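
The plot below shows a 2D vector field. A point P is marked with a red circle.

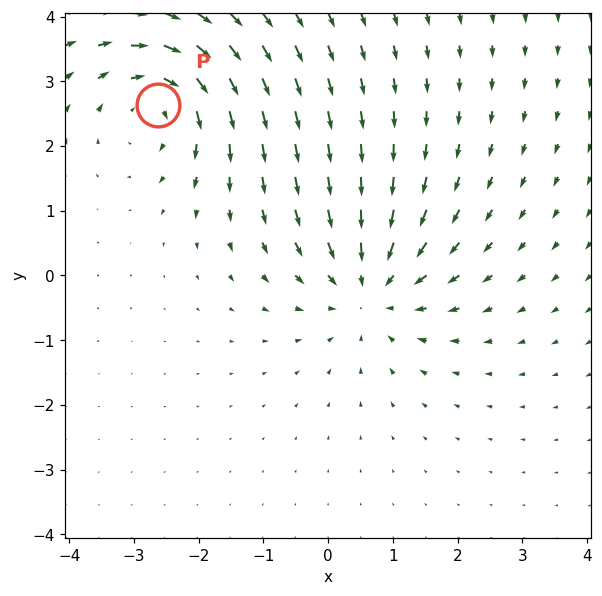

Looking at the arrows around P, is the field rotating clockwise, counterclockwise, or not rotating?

clockwise

Near P at (-2.6, 2.6) the arrows circulate clockwise. The curl (z-component) there is about -5; negative curl means clockwise rotation.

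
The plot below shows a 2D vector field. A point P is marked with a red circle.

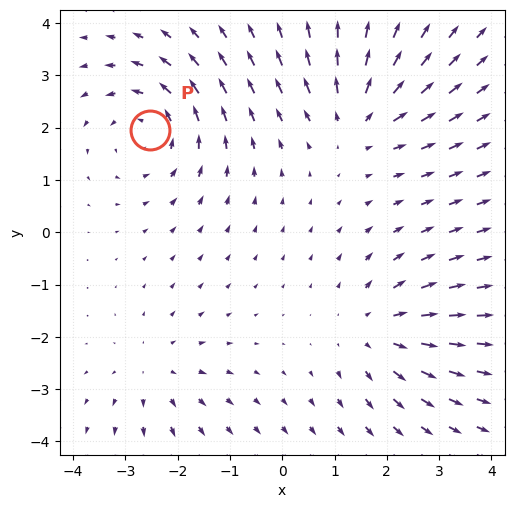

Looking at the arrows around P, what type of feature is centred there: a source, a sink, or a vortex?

vortex

At P (-2.5, 2.0) the arrows circulate counterclockwise. Divergence ≈0, curl about +4 — near-zero divergence with nonzero curl is a vortex.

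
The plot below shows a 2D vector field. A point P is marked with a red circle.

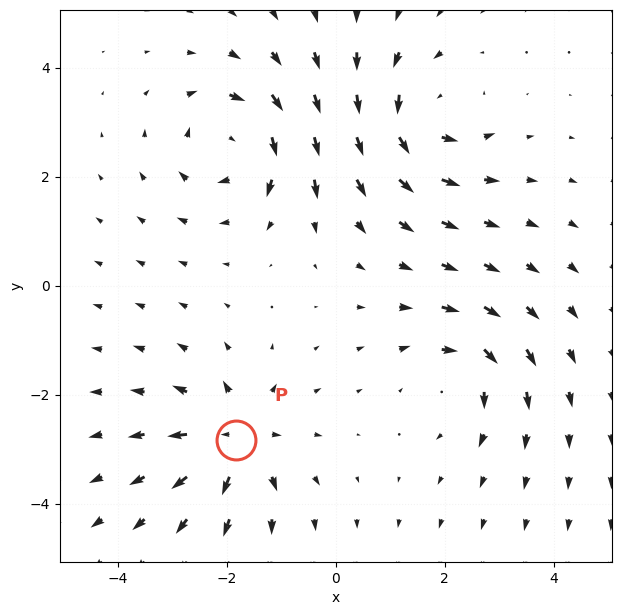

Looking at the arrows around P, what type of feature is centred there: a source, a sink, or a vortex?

At P (-1.8, -2.8) the arrows spread outward. Divergence about +6, curl ≈0 — positive divergence with near-zero curl is a source.

source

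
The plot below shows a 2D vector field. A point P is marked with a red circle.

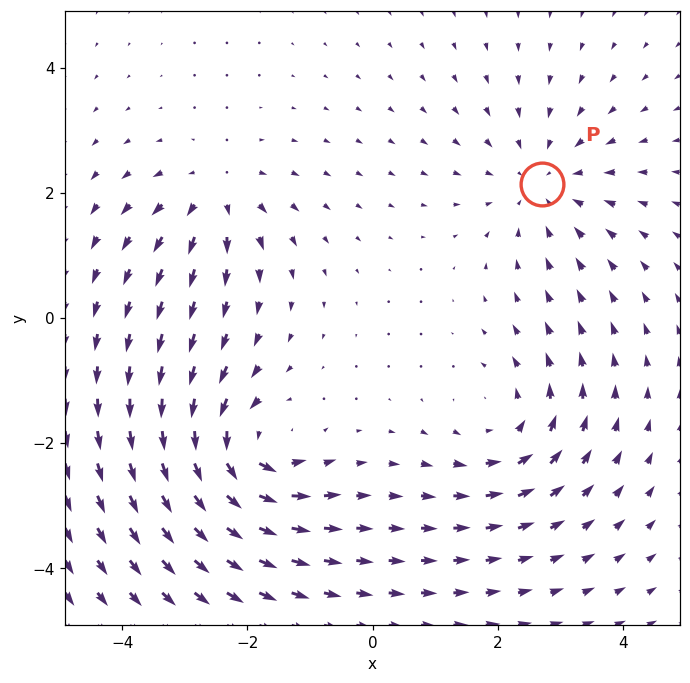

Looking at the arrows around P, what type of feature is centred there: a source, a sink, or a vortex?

sink

At P (2.7, 2.1) the arrows converge inward. Divergence about -3, curl ≈0 — negative divergence with near-zero curl is a sink.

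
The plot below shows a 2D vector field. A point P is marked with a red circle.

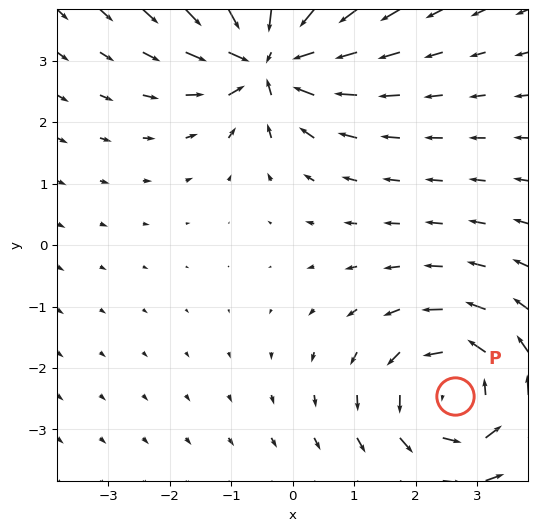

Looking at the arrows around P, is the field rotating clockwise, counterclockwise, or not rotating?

Near P at (2.6, -2.5) the arrows circulate counterclockwise. The curl (z-component) there is about +3; positive curl means counterclockwise rotation.

counterclockwise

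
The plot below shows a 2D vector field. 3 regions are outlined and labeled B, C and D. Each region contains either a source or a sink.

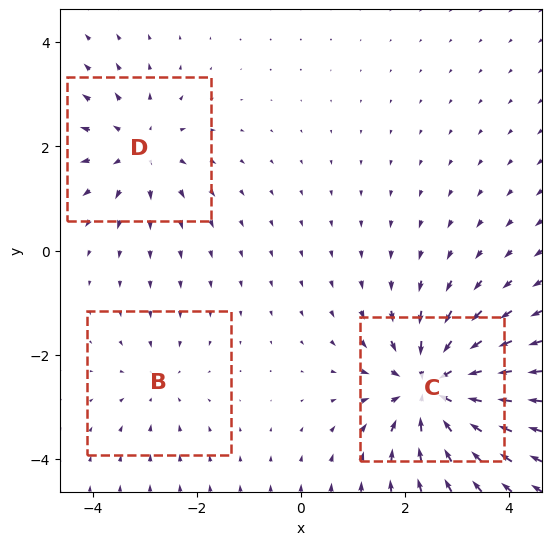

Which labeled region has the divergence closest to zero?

Divergence at each region's feature centre — B: about -2, C: about -6, D: about +3. Region B is closest to zero.

B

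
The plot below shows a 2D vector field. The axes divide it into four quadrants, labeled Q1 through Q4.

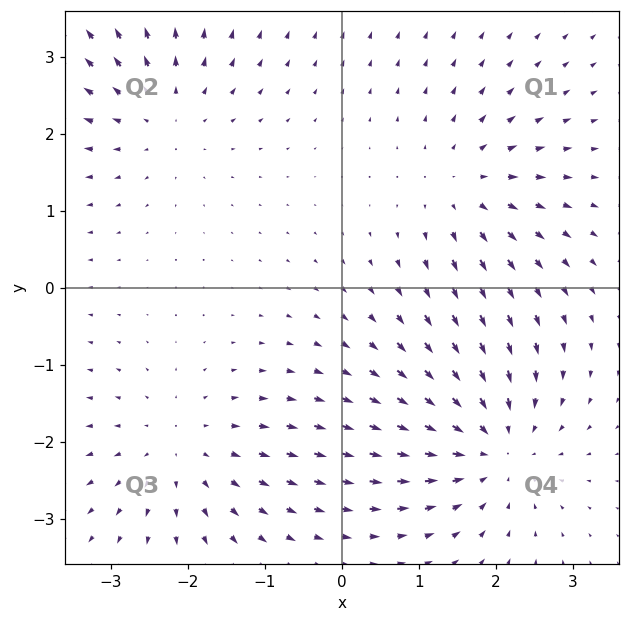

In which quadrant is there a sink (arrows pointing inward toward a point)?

Q4

The sink sits at approximately (2.0, -2.1), which lies in quadrant Q4. The divergence there is about -5, negative as expected for a sink.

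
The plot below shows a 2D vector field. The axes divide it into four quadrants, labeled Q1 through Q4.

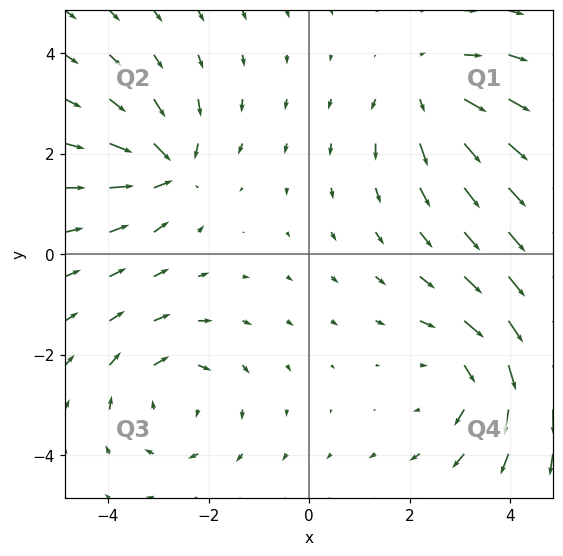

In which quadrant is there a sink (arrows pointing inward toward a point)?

The sink sits at approximately (-2.8, 1.7), which lies in quadrant Q2. The divergence there is about -4, negative as expected for a sink.

Q2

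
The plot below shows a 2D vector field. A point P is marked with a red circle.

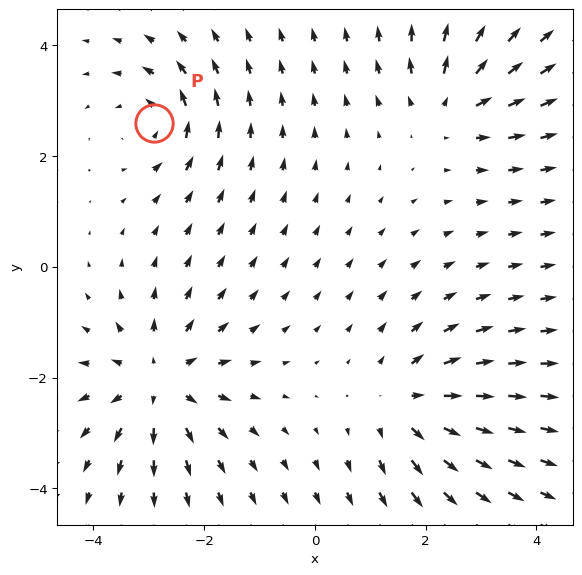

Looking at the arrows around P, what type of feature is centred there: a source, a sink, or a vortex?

At P (-2.9, 2.6) the arrows circulate counterclockwise. Divergence ≈0, curl about +4 — near-zero divergence with nonzero curl is a vortex.

vortex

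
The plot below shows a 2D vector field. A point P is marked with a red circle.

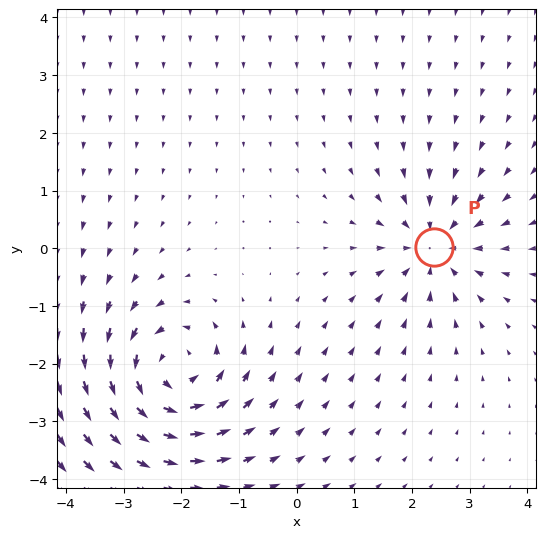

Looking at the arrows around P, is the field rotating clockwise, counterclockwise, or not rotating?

Near P at (2.4, 0.0) the arrows show no circulation. The curl there is ≈0.

not rotating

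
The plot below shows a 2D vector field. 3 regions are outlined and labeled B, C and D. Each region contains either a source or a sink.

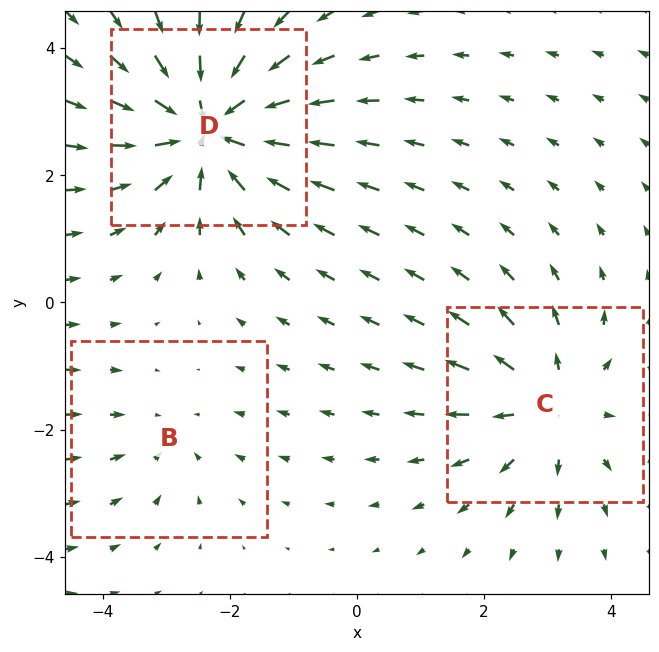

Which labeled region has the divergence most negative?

Divergence at each region's feature centre — B: about -2, C: about +3, D: about -5. Region D is most negative.

D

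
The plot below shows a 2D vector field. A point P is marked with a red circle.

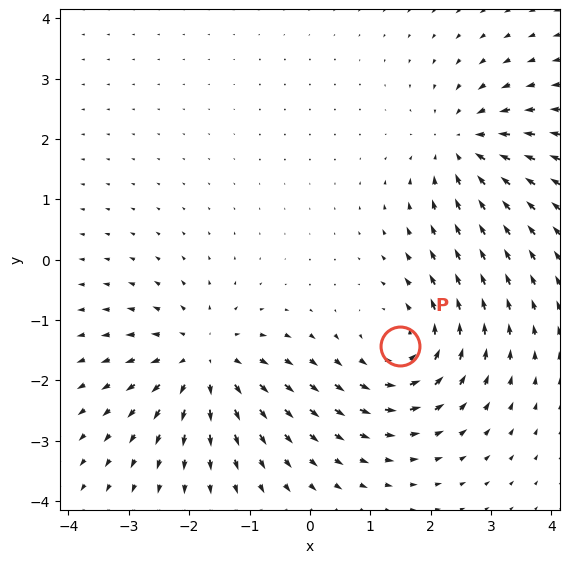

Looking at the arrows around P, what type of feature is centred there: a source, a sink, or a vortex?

At P (1.5, -1.4) the arrows circulate counterclockwise. Divergence ≈0, curl about +4 — near-zero divergence with nonzero curl is a vortex.

vortex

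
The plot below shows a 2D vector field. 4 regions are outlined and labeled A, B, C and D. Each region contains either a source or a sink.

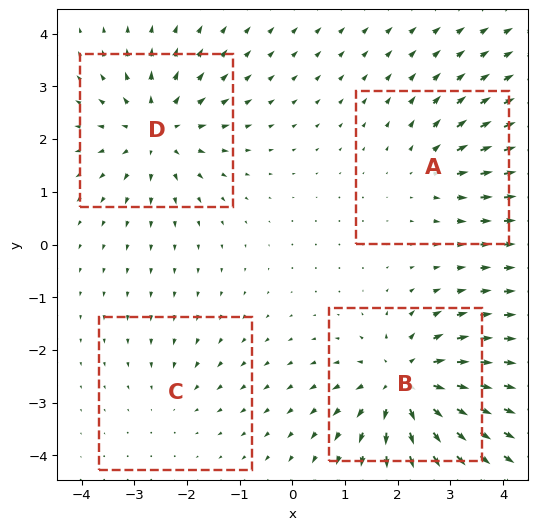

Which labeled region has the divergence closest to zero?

Divergence at each region's feature centre — A: about +3, B: about +7, C: about -2, D: about +6. Region C is closest to zero.

C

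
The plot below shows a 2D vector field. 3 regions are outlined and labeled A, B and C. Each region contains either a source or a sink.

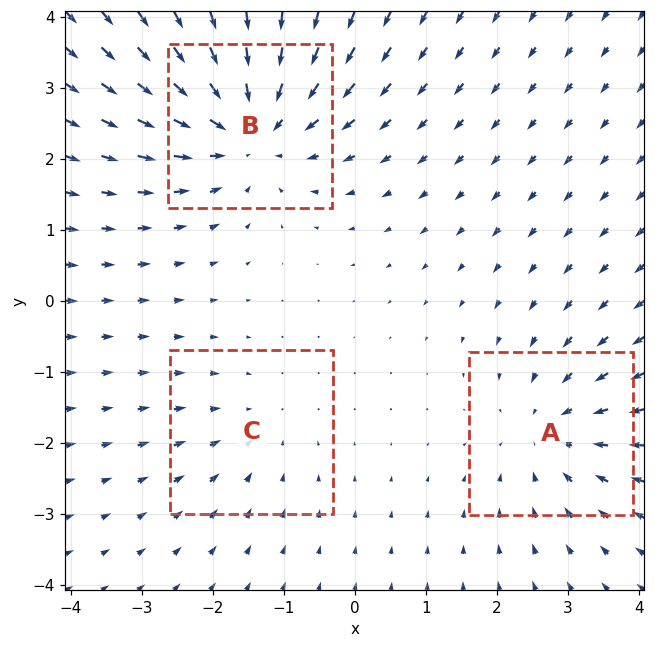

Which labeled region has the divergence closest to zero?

C

Divergence at each region's feature centre — A: about -3, B: about -4, C: about -2. Region C is closest to zero.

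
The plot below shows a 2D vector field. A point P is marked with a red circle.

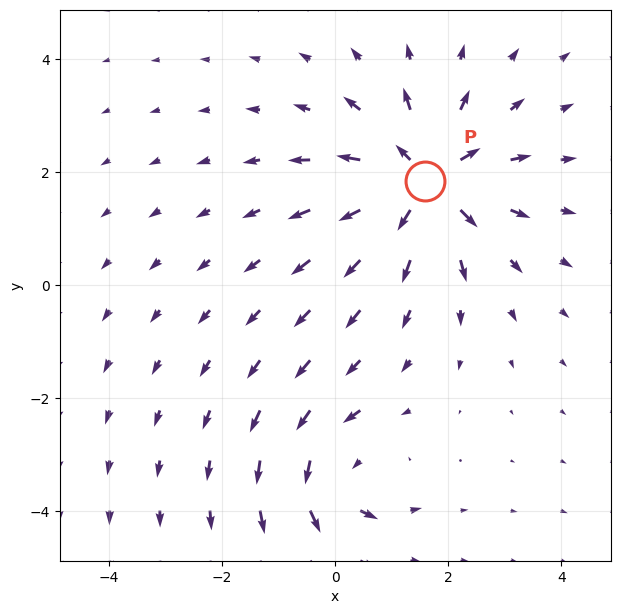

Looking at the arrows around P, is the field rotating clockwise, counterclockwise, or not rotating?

Near P at (1.6, 1.8) the arrows show no circulation. The curl there is ≈0.

not rotating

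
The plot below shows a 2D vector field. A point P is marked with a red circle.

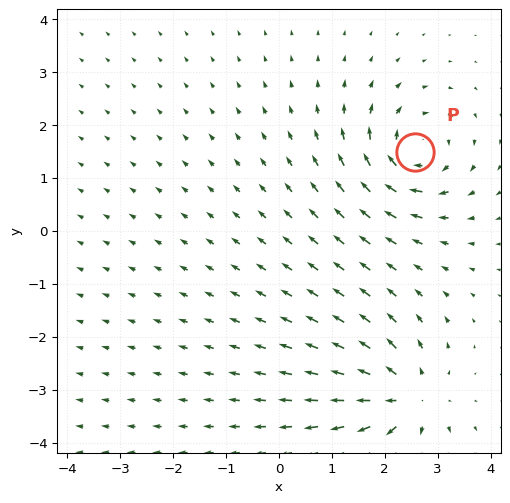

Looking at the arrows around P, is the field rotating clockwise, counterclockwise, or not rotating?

Near P at (2.6, 1.5) the arrows circulate clockwise. The curl (z-component) there is about -6; negative curl means clockwise rotation.

clockwise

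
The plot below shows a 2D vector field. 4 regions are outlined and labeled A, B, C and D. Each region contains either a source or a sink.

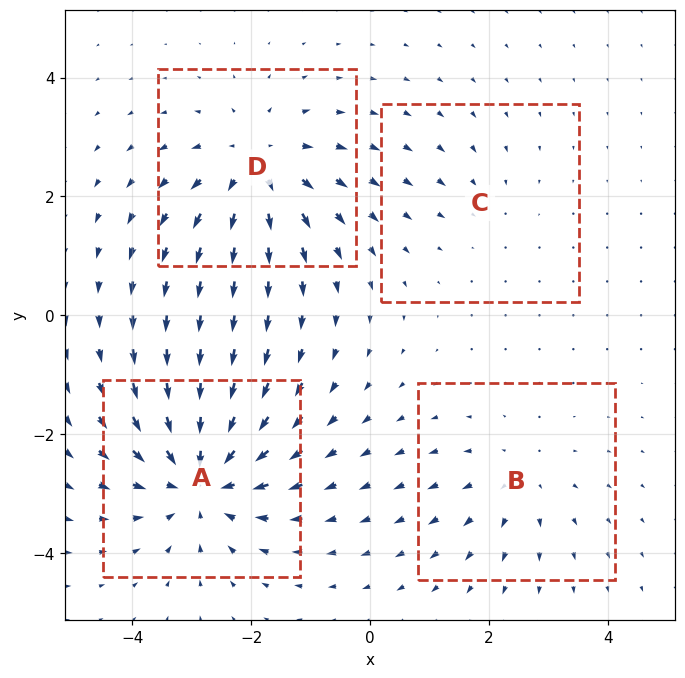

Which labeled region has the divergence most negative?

A

Divergence at each region's feature centre — A: about -6, B: about +3, C: about -2, D: about +5. Region A is most negative.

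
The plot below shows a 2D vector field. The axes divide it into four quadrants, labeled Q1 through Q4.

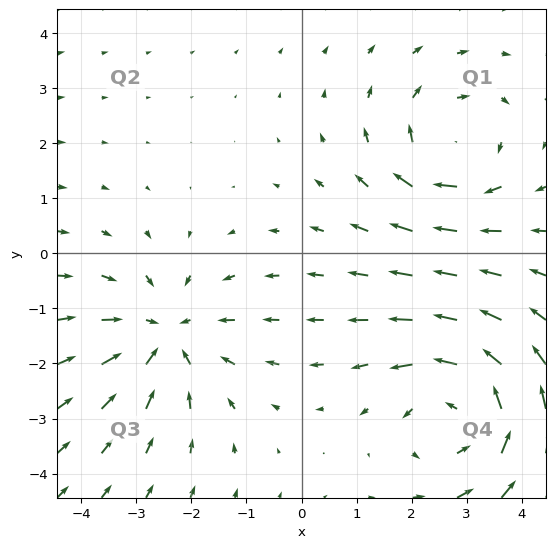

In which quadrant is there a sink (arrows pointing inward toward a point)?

The sink sits at approximately (-2.5, -1.5), which lies in quadrant Q3. The divergence there is about -3, negative as expected for a sink.

Q3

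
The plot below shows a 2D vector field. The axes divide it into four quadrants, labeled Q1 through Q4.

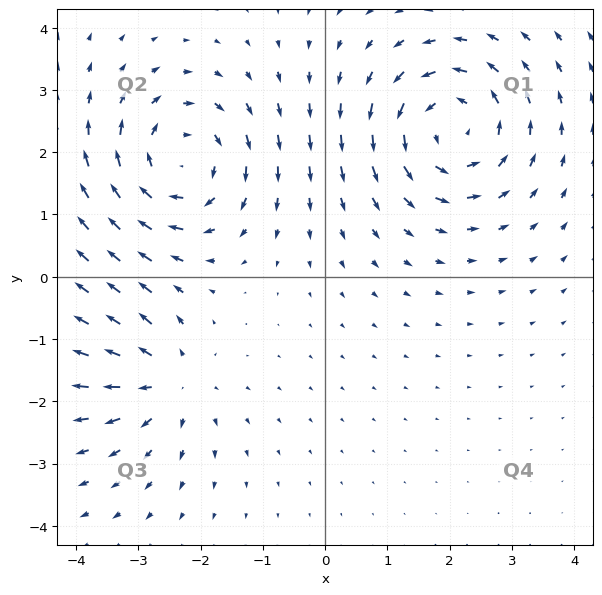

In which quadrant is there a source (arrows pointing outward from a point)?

The source sits at approximately (-2.5, -1.7), which lies in quadrant Q3. The divergence there is about +3, positive as expected for a source.

Q3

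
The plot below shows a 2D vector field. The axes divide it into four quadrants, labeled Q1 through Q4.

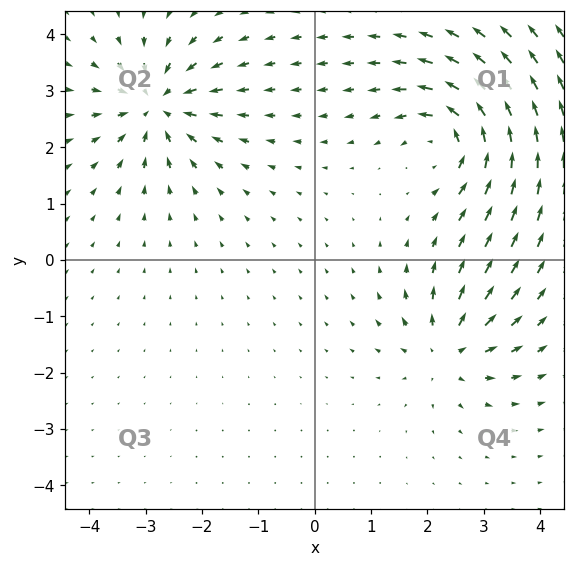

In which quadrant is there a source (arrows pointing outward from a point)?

Q4

The source sits at approximately (2.4, -1.6), which lies in quadrant Q4. The divergence there is about +5, positive as expected for a source.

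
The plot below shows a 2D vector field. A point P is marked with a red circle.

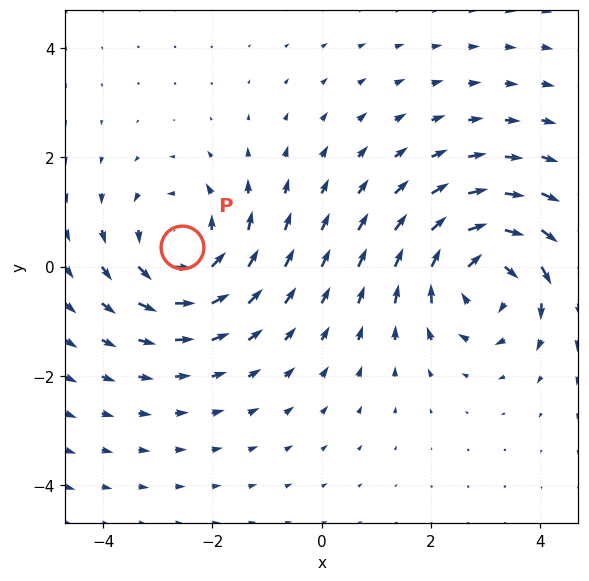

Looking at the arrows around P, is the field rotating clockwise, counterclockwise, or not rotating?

Near P at (-2.6, 0.4) the arrows circulate counterclockwise. The curl (z-component) there is about +3; positive curl means counterclockwise rotation.

counterclockwise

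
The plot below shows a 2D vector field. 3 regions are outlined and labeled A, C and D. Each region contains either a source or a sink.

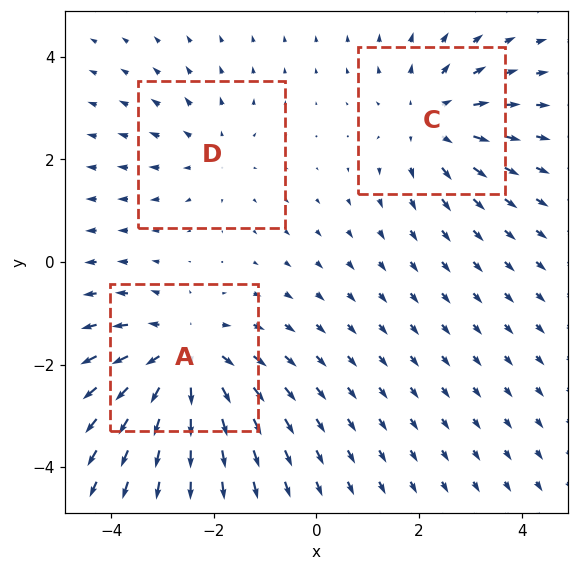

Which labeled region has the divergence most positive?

Divergence at each region's feature centre — A: about +4, C: about +3, D: about +2. Region A is most positive.

A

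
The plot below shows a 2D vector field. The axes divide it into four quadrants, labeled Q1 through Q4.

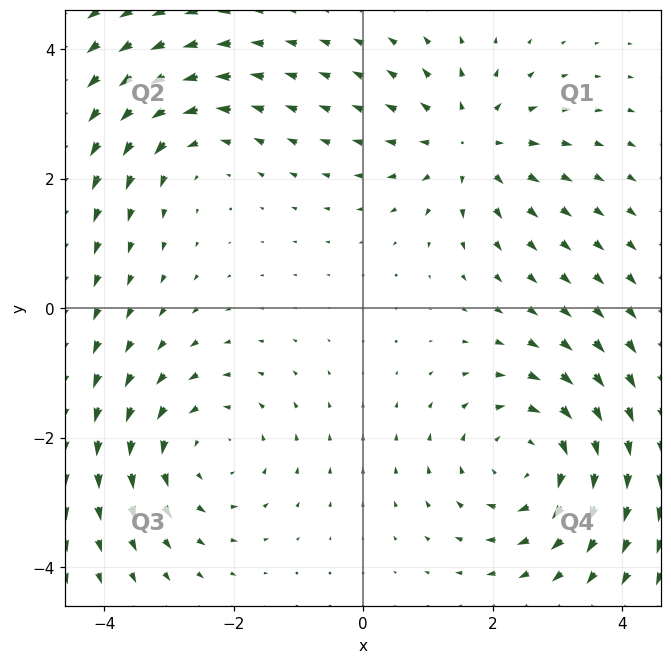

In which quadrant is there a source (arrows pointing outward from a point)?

The source sits at approximately (1.6, 2.5), which lies in quadrant Q1. The divergence there is about +3, positive as expected for a source.

Q1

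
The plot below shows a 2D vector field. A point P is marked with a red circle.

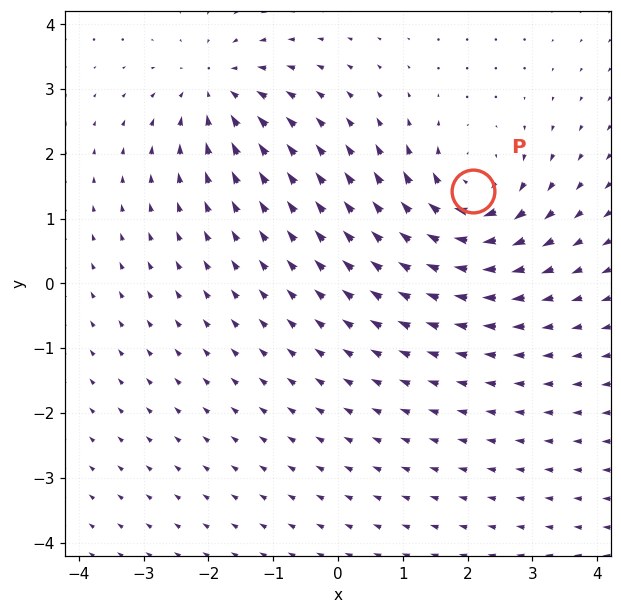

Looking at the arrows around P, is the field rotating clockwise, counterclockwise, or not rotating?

Near P at (2.1, 1.4) the arrows circulate clockwise. The curl (z-component) there is about -6; negative curl means clockwise rotation.

clockwise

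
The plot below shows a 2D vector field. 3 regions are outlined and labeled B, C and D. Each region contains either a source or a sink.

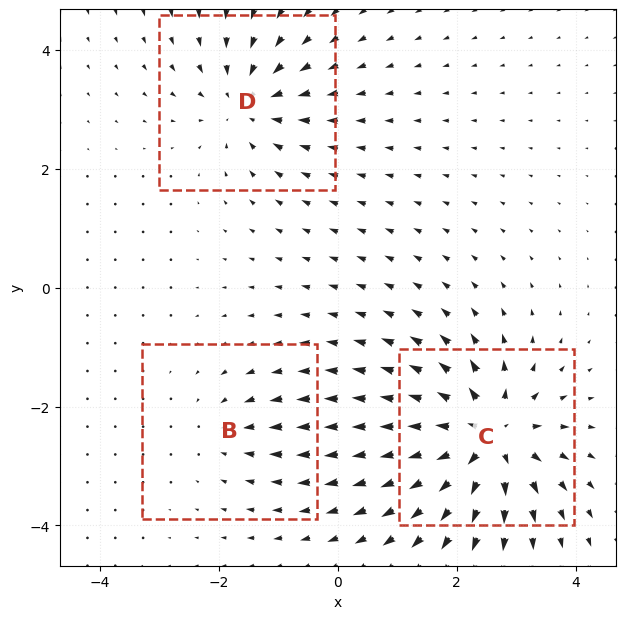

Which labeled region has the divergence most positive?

C

Divergence at each region's feature centre — B: about -2, C: about +6, D: about -4. Region C is most positive.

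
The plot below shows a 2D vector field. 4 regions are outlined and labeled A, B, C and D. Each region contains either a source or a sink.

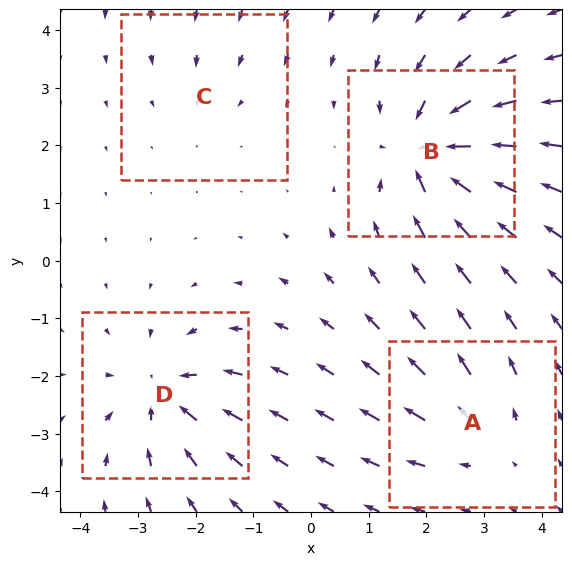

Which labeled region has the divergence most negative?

B

Divergence at each region's feature centre — A: about +4, B: about -8, C: about -2, D: about -6. Region B is most negative.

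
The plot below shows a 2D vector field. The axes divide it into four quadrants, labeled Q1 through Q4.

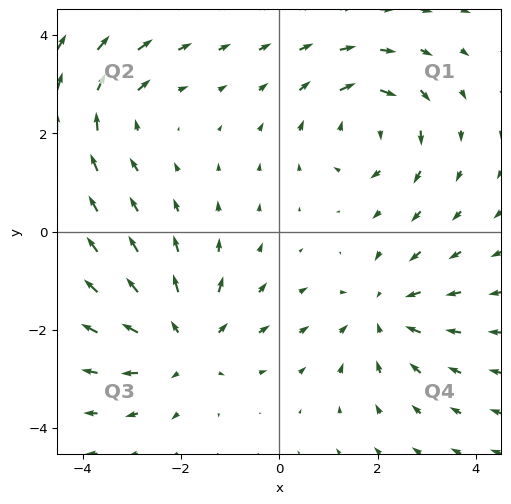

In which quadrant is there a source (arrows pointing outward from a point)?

Q3

The source sits at approximately (-1.9, -2.3), which lies in quadrant Q3. The divergence there is about +4, positive as expected for a source.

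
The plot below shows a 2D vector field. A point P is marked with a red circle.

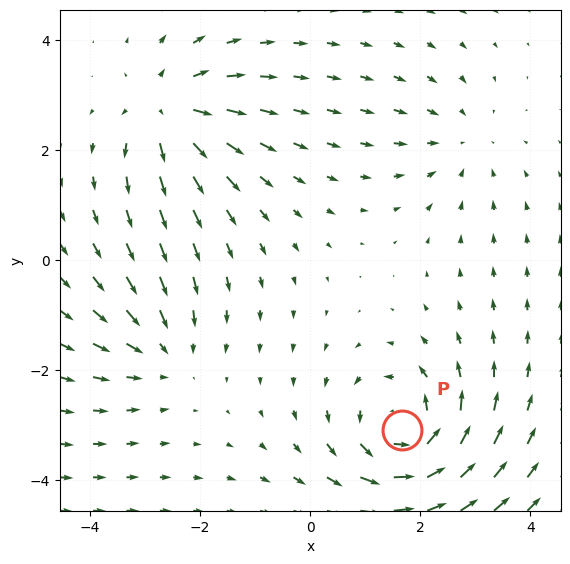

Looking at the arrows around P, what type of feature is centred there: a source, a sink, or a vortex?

vortex

At P (1.7, -3.1) the arrows circulate counterclockwise. Divergence ≈0, curl about +5 — near-zero divergence with nonzero curl is a vortex.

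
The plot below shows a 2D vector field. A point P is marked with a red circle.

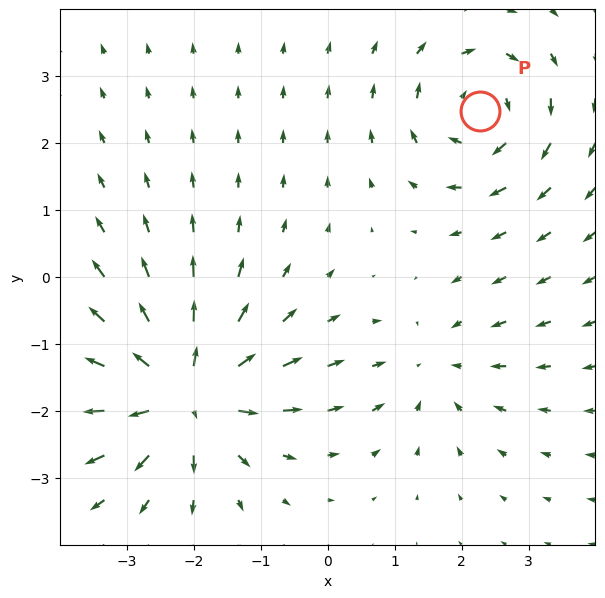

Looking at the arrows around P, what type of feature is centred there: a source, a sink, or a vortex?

At P (2.3, 2.5) the arrows circulate clockwise. Divergence ≈0, curl about -4 — near-zero divergence with nonzero curl is a vortex.

vortex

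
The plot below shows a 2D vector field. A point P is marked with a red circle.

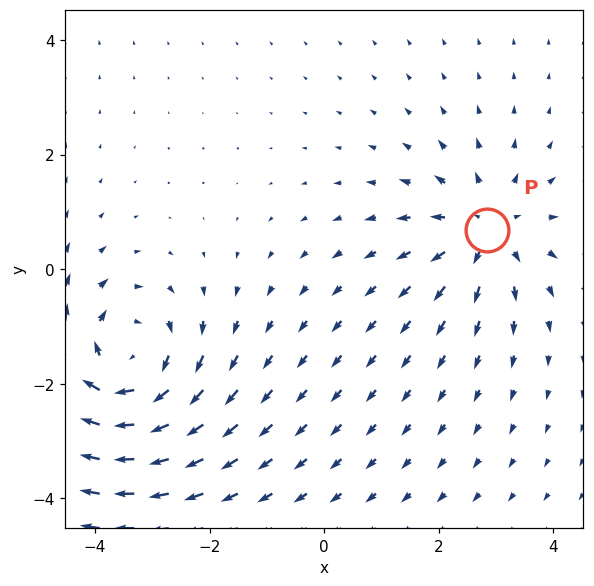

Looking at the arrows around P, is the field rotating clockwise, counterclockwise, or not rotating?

Near P at (2.8, 0.7) the arrows show no circulation. The curl there is ≈0.

not rotating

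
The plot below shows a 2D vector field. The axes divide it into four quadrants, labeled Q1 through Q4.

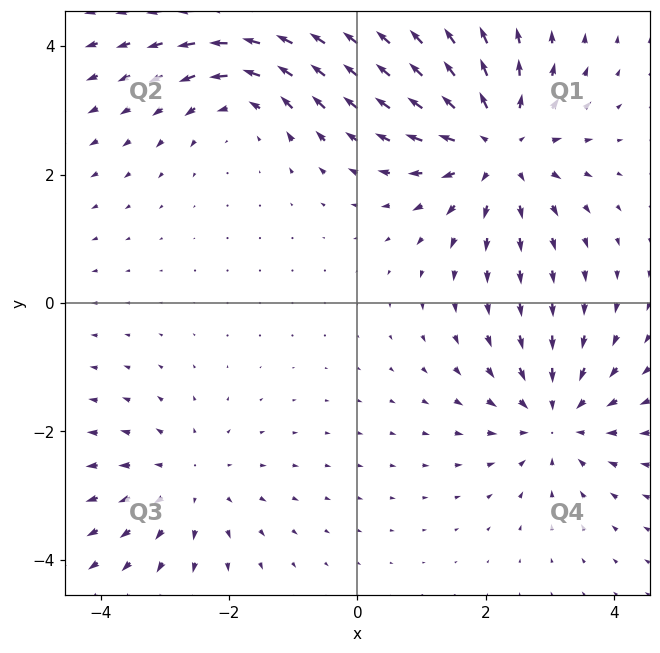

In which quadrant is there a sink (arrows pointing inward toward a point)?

The sink sits at approximately (3.1, -1.8), which lies in quadrant Q4. The divergence there is about -4, negative as expected for a sink.

Q4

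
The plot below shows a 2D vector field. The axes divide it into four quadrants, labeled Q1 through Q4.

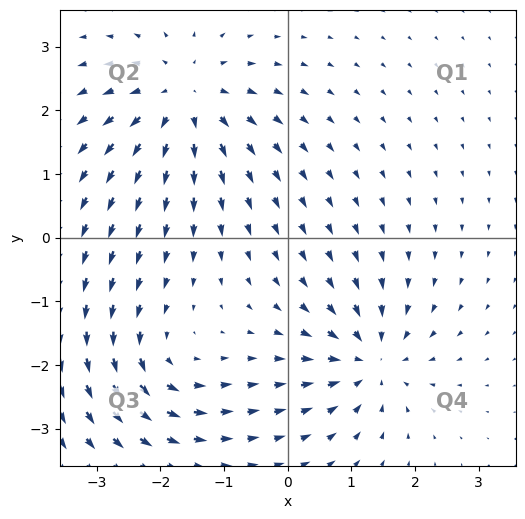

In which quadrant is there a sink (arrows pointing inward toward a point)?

The sink sits at approximately (1.3, -1.9), which lies in quadrant Q4. The divergence there is about -5, negative as expected for a sink.

Q4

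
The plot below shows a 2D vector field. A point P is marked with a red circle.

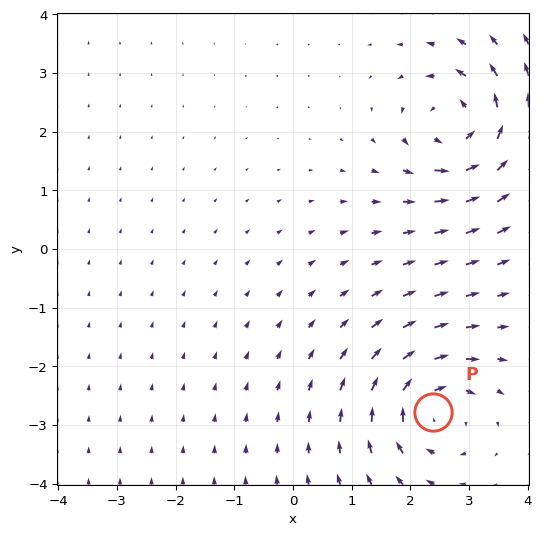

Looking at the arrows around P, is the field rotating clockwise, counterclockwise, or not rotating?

Near P at (2.4, -2.8) the arrows circulate clockwise. The curl (z-component) there is about -5; negative curl means clockwise rotation.

clockwise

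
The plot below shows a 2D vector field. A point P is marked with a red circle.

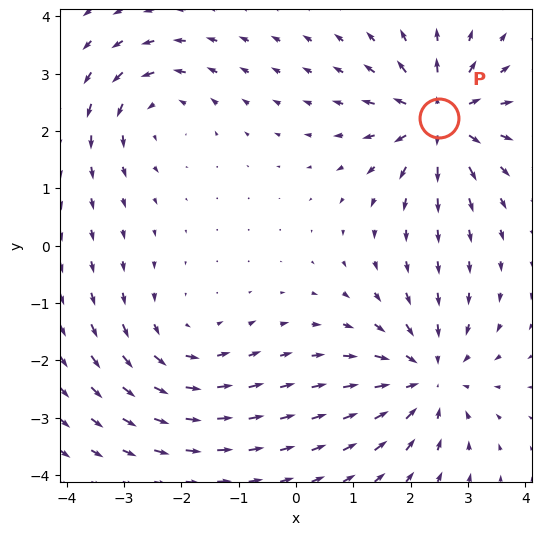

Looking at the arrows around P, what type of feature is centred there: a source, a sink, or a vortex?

source

At P (2.5, 2.2) the arrows spread outward. Divergence about +7, curl ≈0 — positive divergence with near-zero curl is a source.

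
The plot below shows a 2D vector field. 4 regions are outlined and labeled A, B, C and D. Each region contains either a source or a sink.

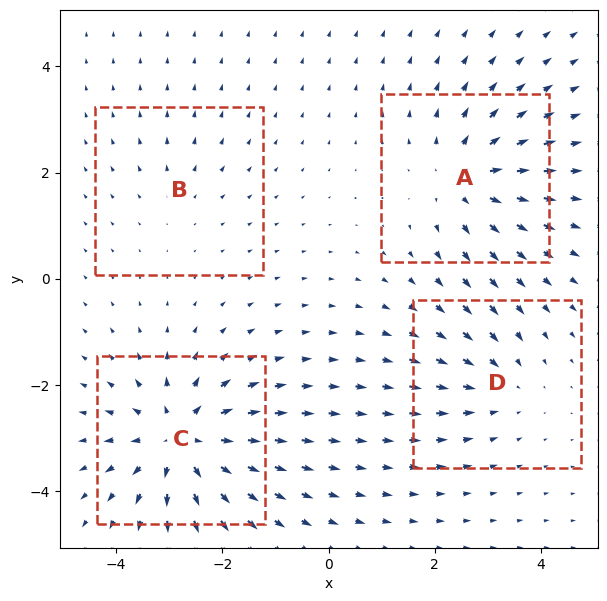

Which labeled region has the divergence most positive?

C

Divergence at each region's feature centre — A: about +5, B: about +2, C: about +7, D: about -4. Region C is most positive.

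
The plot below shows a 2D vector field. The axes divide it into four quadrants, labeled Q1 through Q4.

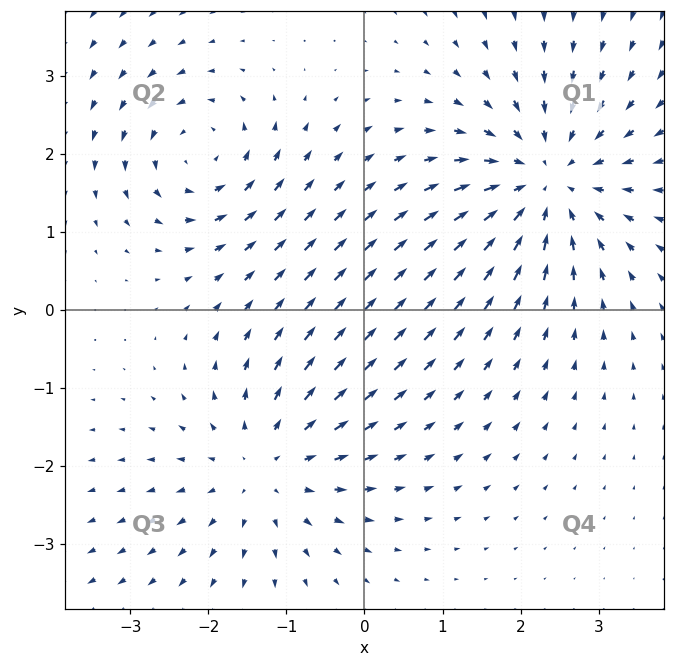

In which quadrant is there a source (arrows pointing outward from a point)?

Q3

The source sits at approximately (-1.3, -2.0), which lies in quadrant Q3. The divergence there is about +3, positive as expected for a source.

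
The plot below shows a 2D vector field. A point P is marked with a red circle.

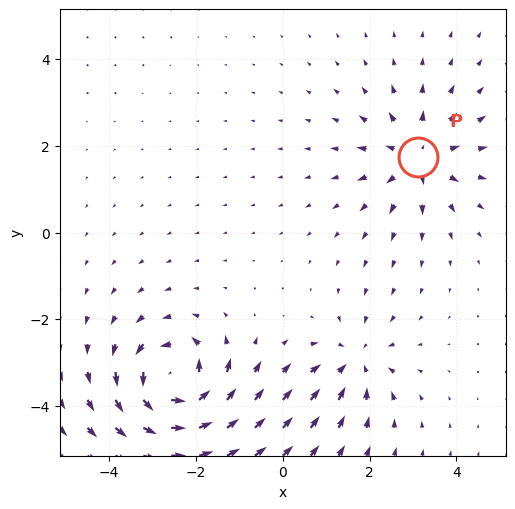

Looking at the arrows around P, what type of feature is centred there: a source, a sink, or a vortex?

source

At P (3.1, 1.7) the arrows spread outward. Divergence about +4, curl ≈0 — positive divergence with near-zero curl is a source.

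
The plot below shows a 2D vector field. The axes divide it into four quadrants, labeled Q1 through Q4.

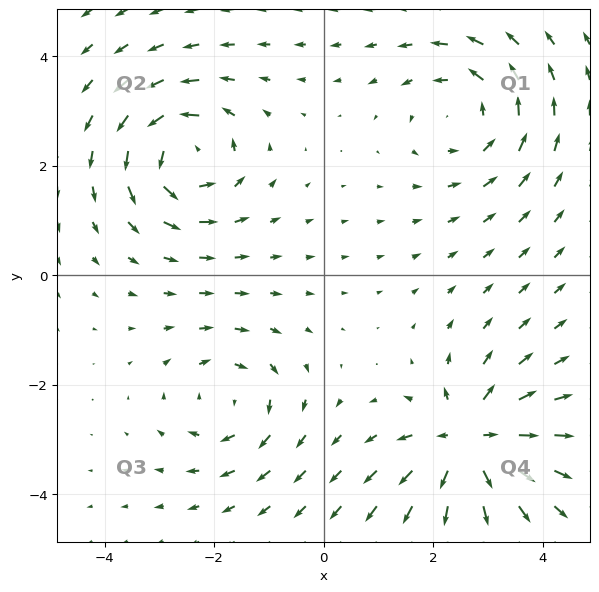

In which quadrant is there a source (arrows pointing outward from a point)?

The source sits at approximately (2.7, -3.0), which lies in quadrant Q4. The divergence there is about +6, positive as expected for a source.

Q4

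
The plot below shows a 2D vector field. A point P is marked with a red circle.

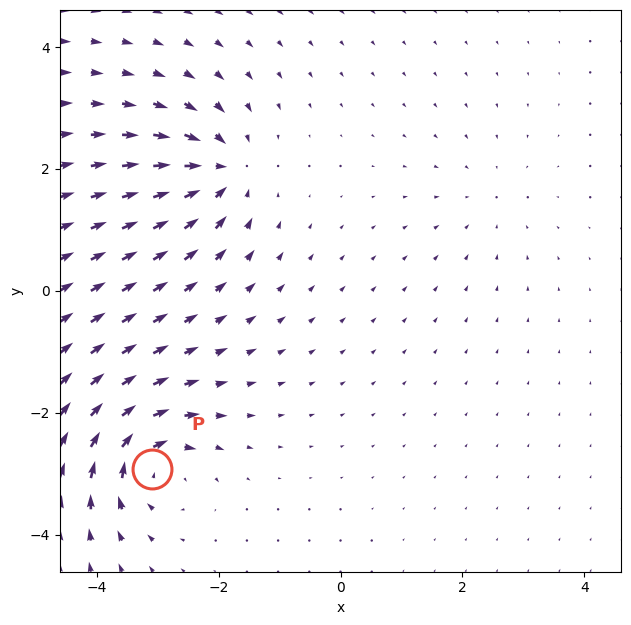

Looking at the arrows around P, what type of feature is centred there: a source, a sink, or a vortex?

vortex

At P (-3.1, -2.9) the arrows circulate clockwise. Divergence ≈0, curl about -7 — near-zero divergence with nonzero curl is a vortex.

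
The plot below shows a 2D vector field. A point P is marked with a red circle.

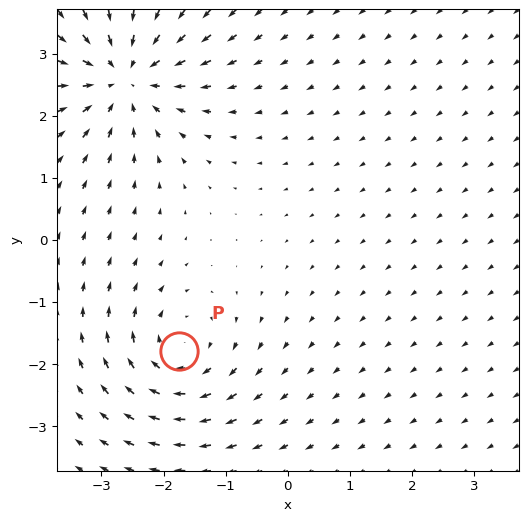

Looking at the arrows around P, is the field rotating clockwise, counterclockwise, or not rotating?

clockwise

Near P at (-1.7, -1.8) the arrows circulate clockwise. The curl (z-component) there is about -4; negative curl means clockwise rotation.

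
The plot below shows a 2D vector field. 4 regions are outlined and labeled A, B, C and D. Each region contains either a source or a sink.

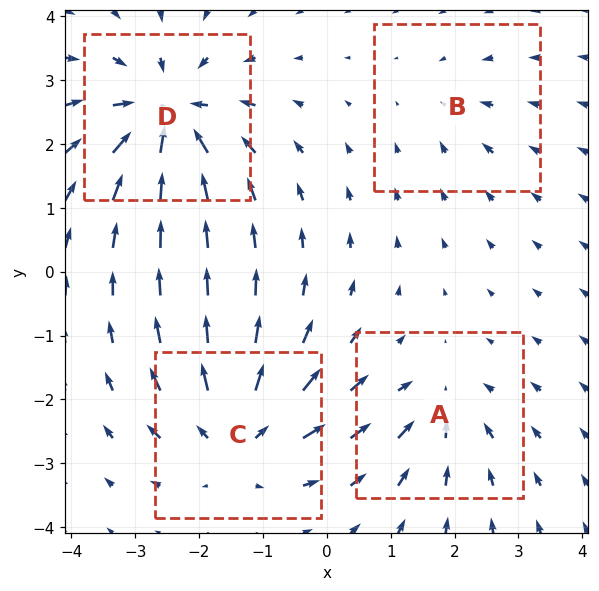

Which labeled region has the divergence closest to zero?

B

Divergence at each region's feature centre — A: about -4, B: about -2, C: about +6, D: about -7. Region B is closest to zero.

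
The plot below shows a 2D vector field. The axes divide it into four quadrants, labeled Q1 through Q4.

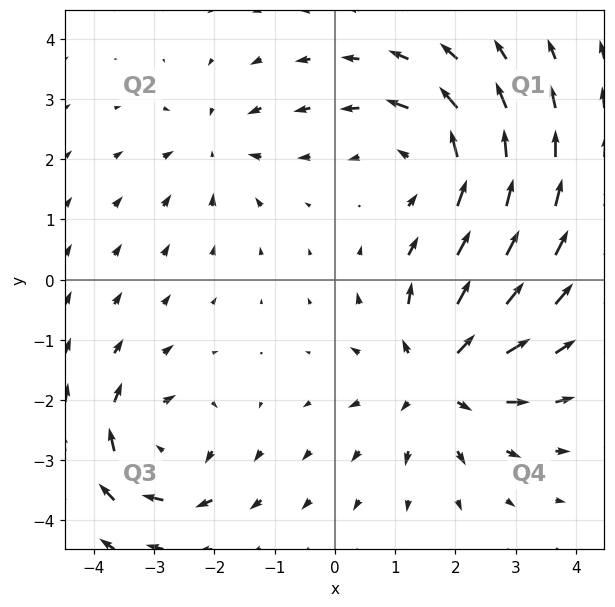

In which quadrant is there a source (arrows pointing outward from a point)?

The source sits at approximately (1.7, -1.6), which lies in quadrant Q4. The divergence there is about +5, positive as expected for a source.

Q4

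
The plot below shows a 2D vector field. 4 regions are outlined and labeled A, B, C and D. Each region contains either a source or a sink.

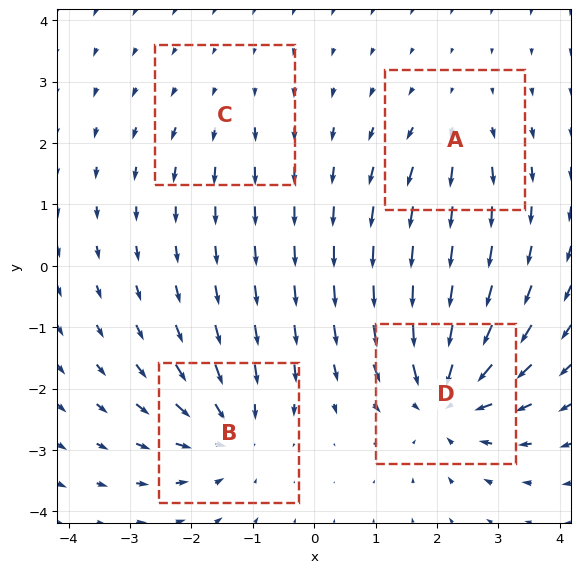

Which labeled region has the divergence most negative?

Divergence at each region's feature centre — A: about +3, B: about -5, C: about +2, D: about -7. Region D is most negative.

D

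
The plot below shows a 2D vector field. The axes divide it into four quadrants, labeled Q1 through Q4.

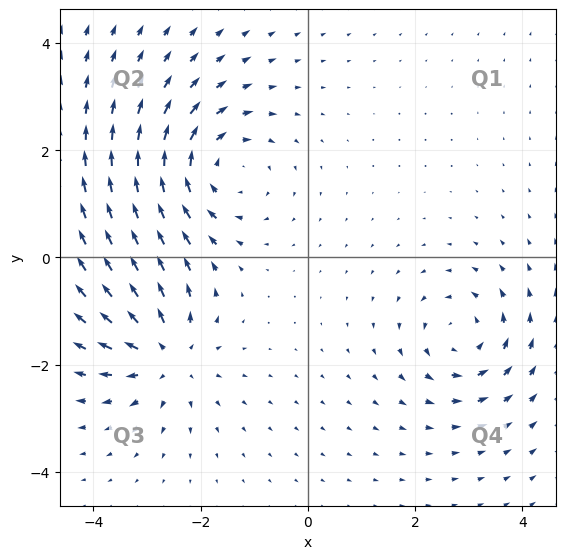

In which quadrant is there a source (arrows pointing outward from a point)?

Q3

The source sits at approximately (-2.6, -1.8), which lies in quadrant Q3. The divergence there is about +4, positive as expected for a source.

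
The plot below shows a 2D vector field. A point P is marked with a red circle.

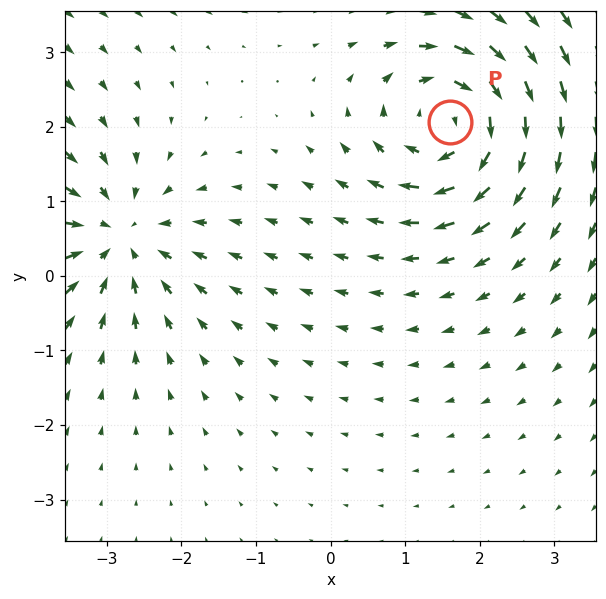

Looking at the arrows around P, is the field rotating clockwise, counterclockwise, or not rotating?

Near P at (1.6, 2.1) the arrows circulate clockwise. The curl (z-component) there is about -5; negative curl means clockwise rotation.

clockwise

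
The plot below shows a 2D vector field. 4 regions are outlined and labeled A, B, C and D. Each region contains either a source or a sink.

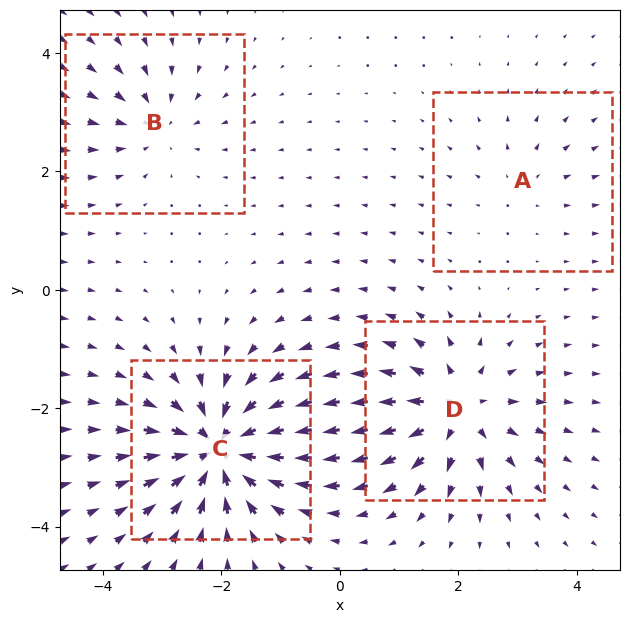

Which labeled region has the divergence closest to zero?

Divergence at each region's feature centre — A: about +2, B: about -4, C: about -8, D: about +6. Region A is closest to zero.

A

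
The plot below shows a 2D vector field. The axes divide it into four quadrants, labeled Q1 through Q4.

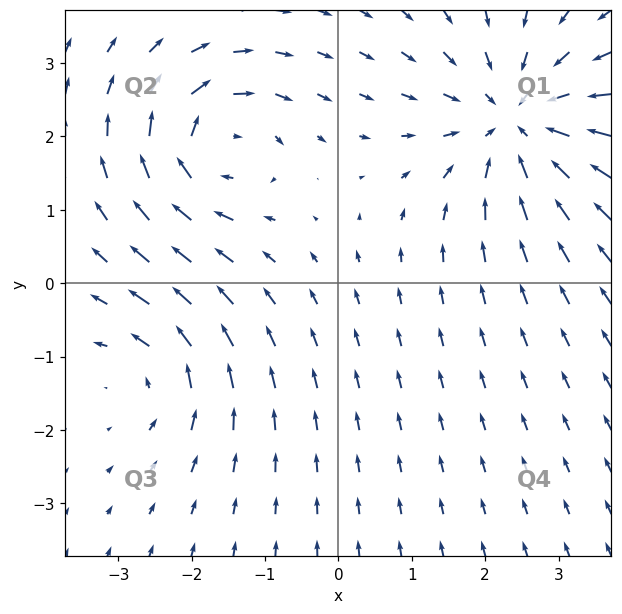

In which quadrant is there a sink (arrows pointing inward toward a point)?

Q1

The sink sits at approximately (2.4, 2.2), which lies in quadrant Q1. The divergence there is about -4, negative as expected for a sink.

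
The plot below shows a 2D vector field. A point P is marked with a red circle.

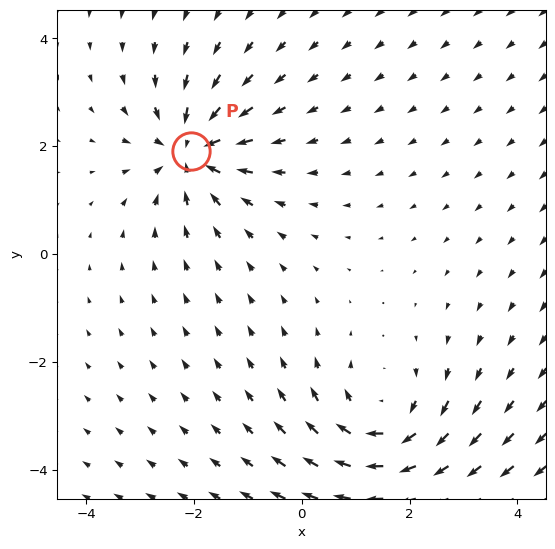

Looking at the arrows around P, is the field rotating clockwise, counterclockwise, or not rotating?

not rotating

Near P at (-2.1, 1.9) the arrows show no circulation. The curl there is ≈0.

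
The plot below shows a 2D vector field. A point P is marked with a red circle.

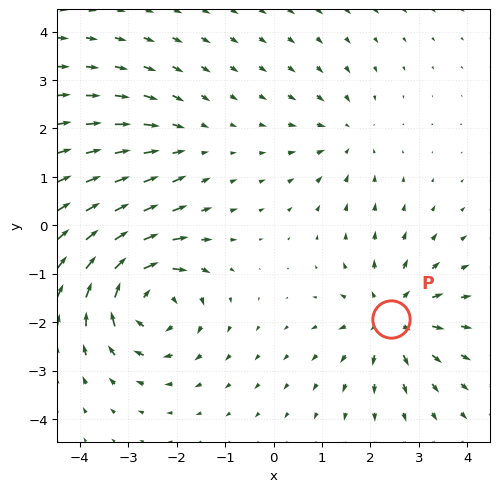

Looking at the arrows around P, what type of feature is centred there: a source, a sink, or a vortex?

At P (2.4, -1.9) the arrows spread outward. Divergence about +4, curl ≈0 — positive divergence with near-zero curl is a source.

source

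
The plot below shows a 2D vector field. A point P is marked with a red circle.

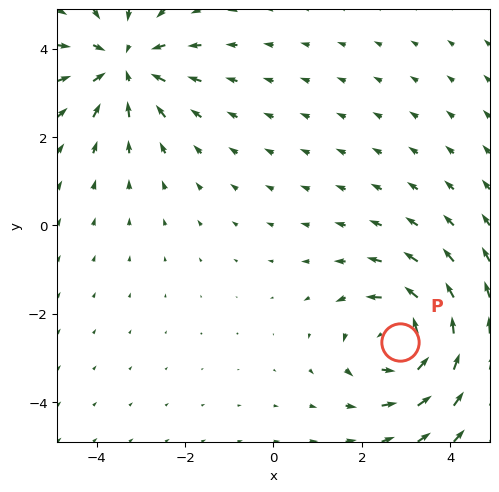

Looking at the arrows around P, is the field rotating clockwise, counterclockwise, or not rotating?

Near P at (2.9, -2.6) the arrows circulate counterclockwise. The curl (z-component) there is about +4; positive curl means counterclockwise rotation.

counterclockwise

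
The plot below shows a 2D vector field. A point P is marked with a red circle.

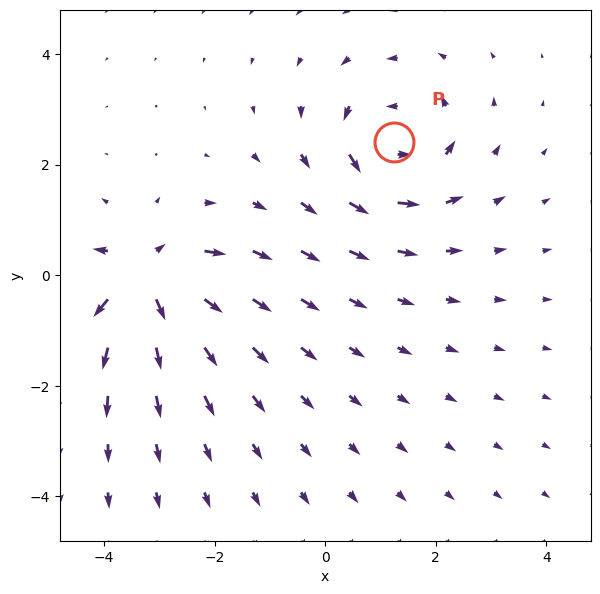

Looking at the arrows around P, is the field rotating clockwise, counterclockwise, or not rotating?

counterclockwise

Near P at (1.2, 2.4) the arrows circulate counterclockwise. The curl (z-component) there is about +4; positive curl means counterclockwise rotation.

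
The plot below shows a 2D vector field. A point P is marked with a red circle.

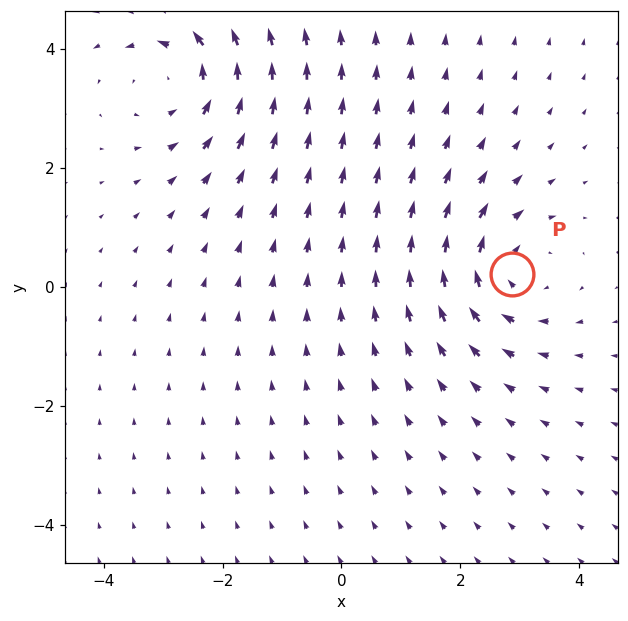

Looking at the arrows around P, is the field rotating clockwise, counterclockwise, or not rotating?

clockwise

Near P at (2.9, 0.2) the arrows circulate clockwise. The curl (z-component) there is about -4; negative curl means clockwise rotation.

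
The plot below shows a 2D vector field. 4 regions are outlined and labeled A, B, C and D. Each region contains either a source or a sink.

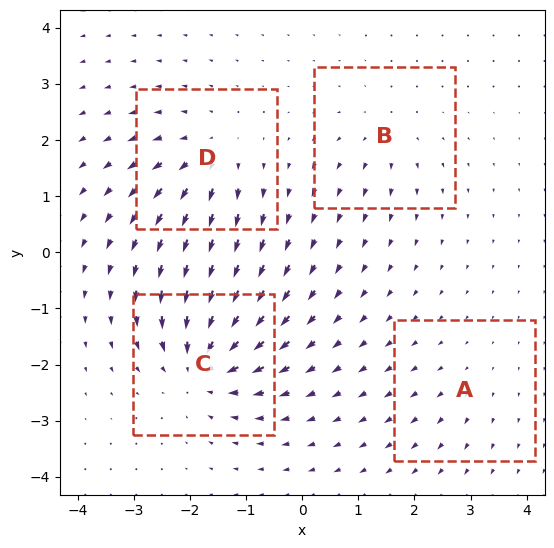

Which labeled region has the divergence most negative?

C

Divergence at each region's feature centre — A: about +2, B: about +3, C: about -8, D: about +6. Region C is most negative.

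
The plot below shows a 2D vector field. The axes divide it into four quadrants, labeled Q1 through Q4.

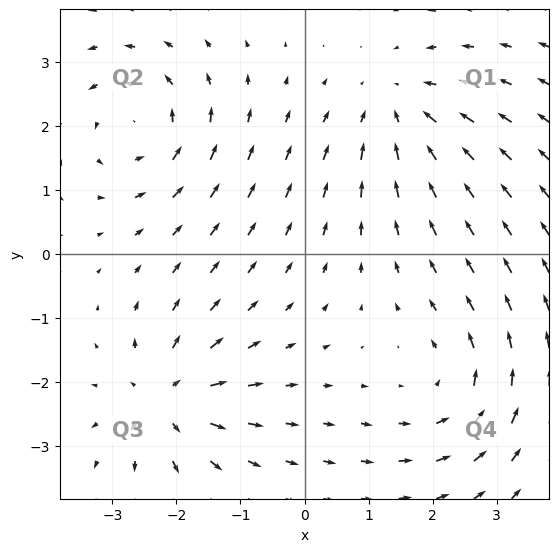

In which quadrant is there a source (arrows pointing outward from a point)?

The source sits at approximately (-2.2, -2.3), which lies in quadrant Q3. The divergence there is about +6, positive as expected for a source.

Q3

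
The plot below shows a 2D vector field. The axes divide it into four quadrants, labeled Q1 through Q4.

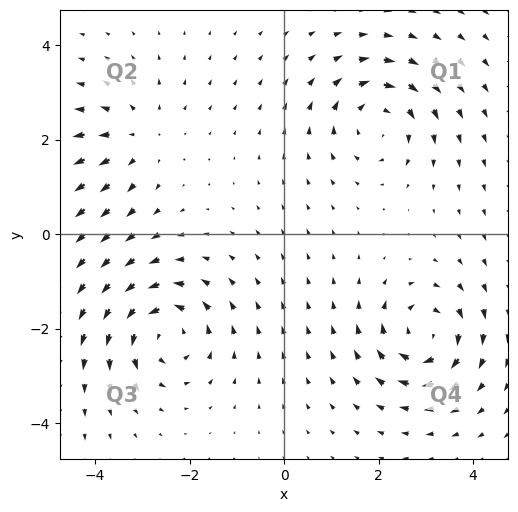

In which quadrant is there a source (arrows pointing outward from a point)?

Q2

The source sits at approximately (-3.1, 2.1), which lies in quadrant Q2. The divergence there is about +4, positive as expected for a source.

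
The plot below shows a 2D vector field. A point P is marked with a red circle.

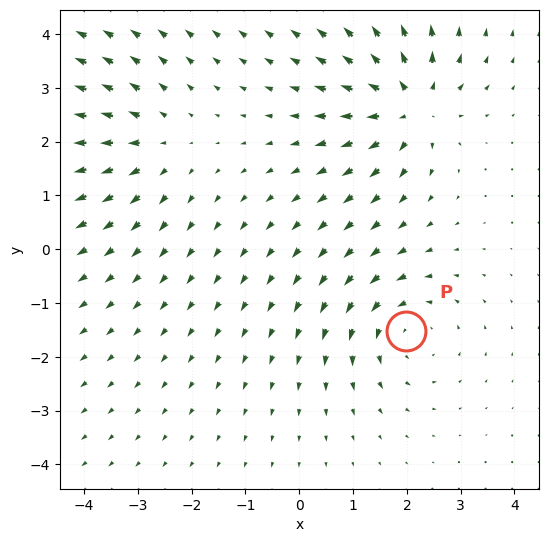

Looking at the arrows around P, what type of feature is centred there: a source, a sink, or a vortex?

vortex

At P (2.0, -1.5) the arrows circulate counterclockwise. Divergence ≈0, curl about +3 — near-zero divergence with nonzero curl is a vortex.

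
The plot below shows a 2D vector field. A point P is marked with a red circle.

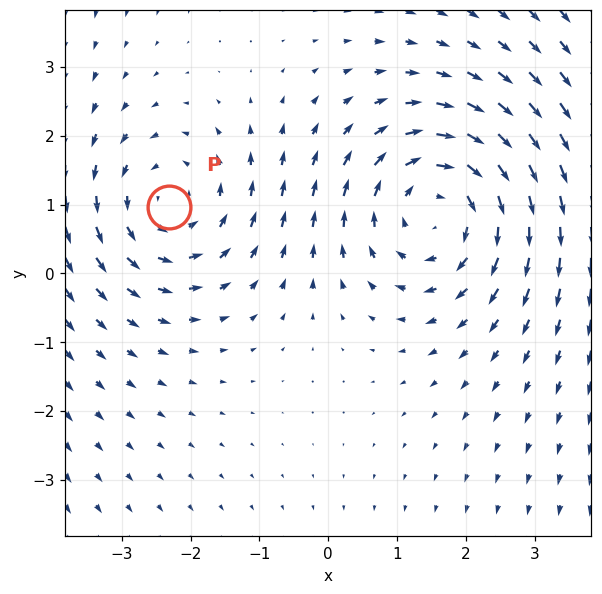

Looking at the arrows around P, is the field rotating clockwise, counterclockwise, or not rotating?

counterclockwise

Near P at (-2.3, 1.0) the arrows circulate counterclockwise. The curl (z-component) there is about +3; positive curl means counterclockwise rotation.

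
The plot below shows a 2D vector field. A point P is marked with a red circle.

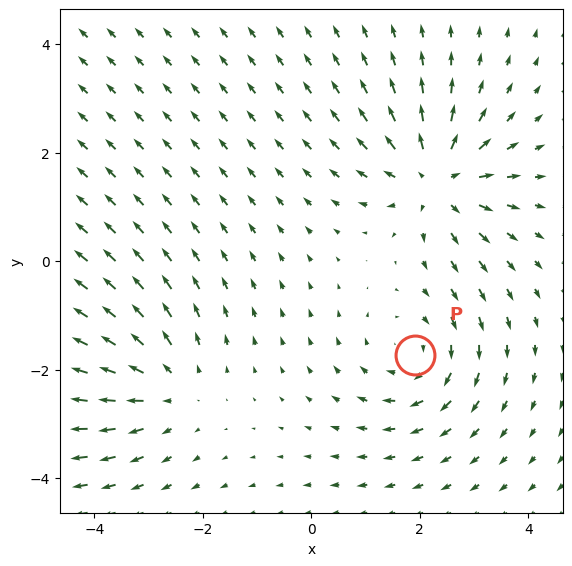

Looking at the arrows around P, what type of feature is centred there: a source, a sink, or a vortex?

vortex

At P (1.9, -1.7) the arrows circulate clockwise. Divergence ≈0, curl about -3 — near-zero divergence with nonzero curl is a vortex.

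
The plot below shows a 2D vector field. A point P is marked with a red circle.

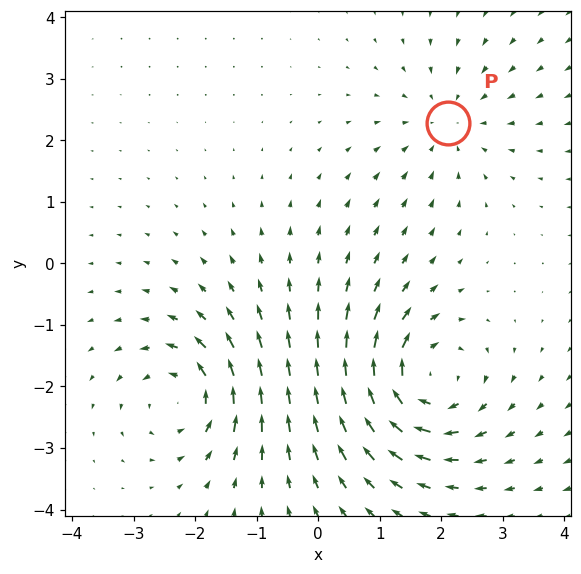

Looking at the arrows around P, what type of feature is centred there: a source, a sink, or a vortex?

sink

At P (2.1, 2.3) the arrows converge inward. Divergence about -2, curl ≈0 — negative divergence with near-zero curl is a sink.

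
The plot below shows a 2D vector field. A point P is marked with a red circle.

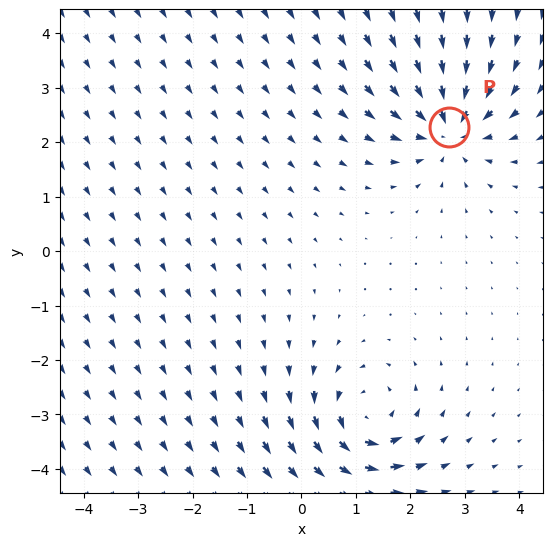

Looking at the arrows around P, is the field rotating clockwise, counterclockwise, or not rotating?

not rotating

Near P at (2.7, 2.3) the arrows show no circulation. The curl there is ≈0.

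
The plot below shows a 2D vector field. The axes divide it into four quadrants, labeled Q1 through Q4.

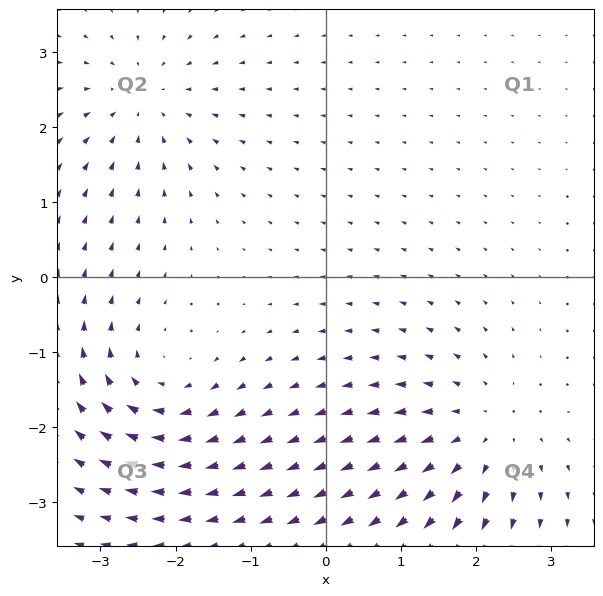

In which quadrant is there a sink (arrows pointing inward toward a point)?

The sink sits at approximately (-2.4, 2.4), which lies in quadrant Q2. The divergence there is about -3, negative as expected for a sink.

Q2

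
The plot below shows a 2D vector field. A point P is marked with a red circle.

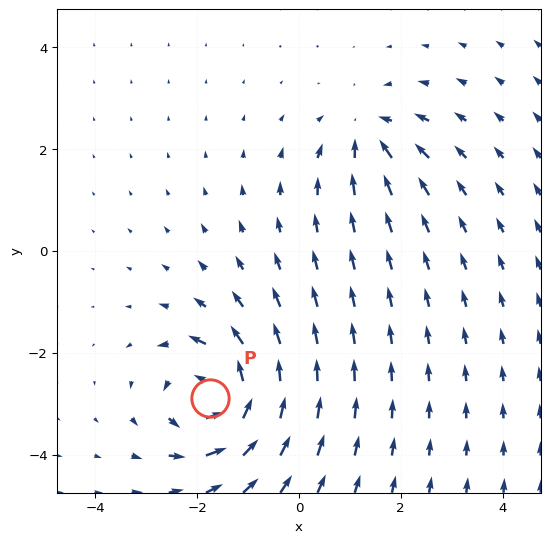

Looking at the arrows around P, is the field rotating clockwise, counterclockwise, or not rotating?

Near P at (-1.7, -2.9) the arrows circulate counterclockwise. The curl (z-component) there is about +6; positive curl means counterclockwise rotation.

counterclockwise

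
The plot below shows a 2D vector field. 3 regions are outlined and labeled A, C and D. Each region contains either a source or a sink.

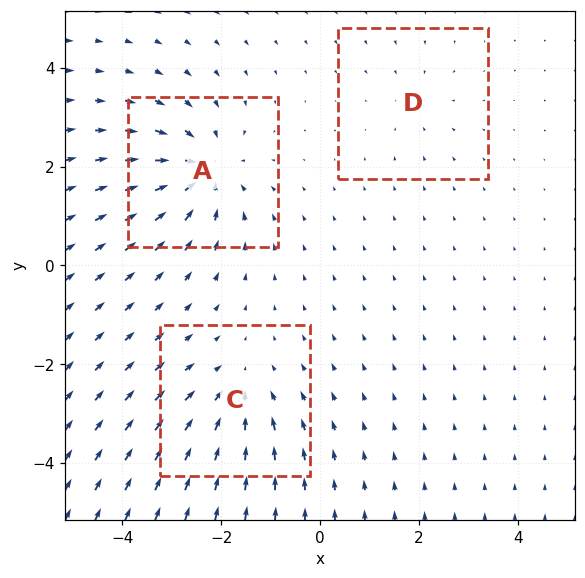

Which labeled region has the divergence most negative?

Divergence at each region's feature centre — A: about -5, C: about -3, D: about -2. Region A is most negative.

A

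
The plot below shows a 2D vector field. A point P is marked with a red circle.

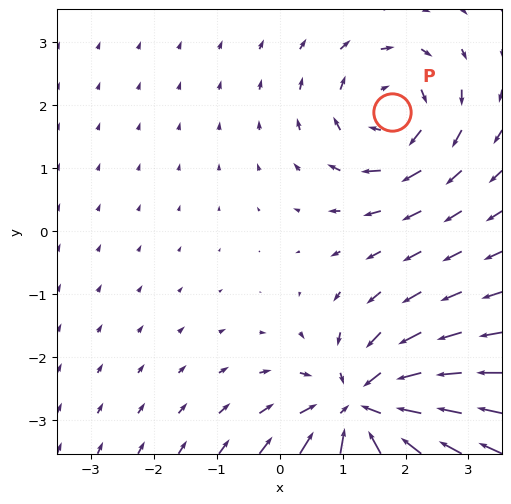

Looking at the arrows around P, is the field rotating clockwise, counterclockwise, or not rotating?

clockwise

Near P at (1.8, 1.9) the arrows circulate clockwise. The curl (z-component) there is about -4; negative curl means clockwise rotation.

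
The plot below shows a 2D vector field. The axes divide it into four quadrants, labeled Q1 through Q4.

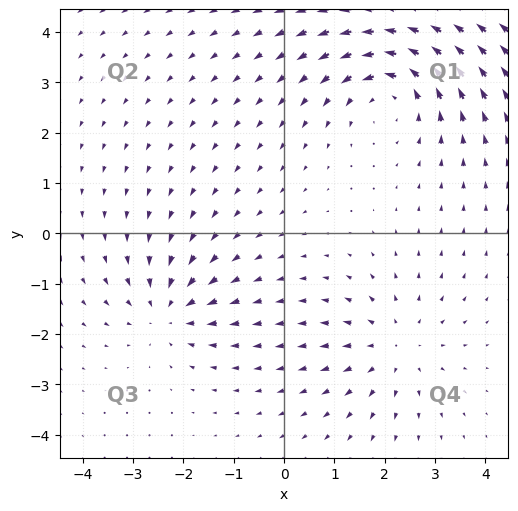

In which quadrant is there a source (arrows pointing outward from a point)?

The source sits at approximately (2.2, -2.2), which lies in quadrant Q4. The divergence there is about +3, positive as expected for a source.

Q4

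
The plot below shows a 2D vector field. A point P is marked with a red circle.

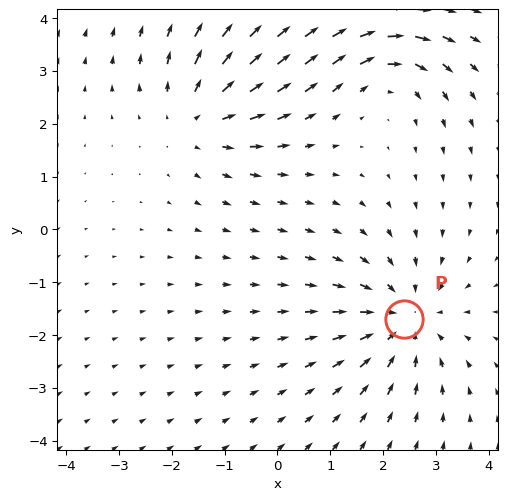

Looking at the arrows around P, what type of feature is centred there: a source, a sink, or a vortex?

At P (2.4, -1.7) the arrows converge inward. Divergence about -4, curl ≈0 — negative divergence with near-zero curl is a sink.

sink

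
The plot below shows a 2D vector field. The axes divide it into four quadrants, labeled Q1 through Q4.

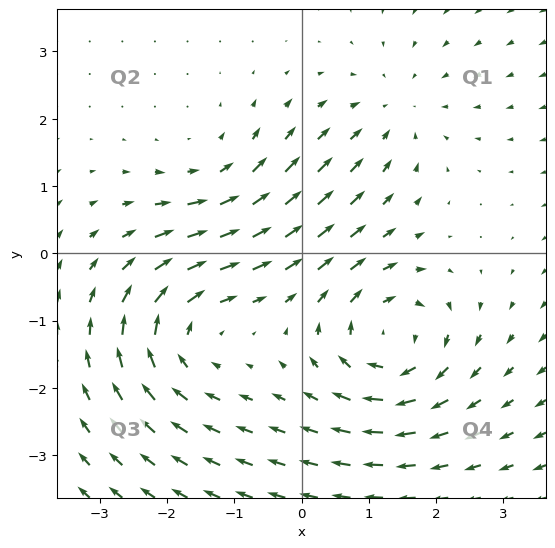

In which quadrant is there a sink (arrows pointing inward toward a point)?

Q1

The sink sits at approximately (1.4, 2.1), which lies in quadrant Q1. The divergence there is about -3, negative as expected for a sink.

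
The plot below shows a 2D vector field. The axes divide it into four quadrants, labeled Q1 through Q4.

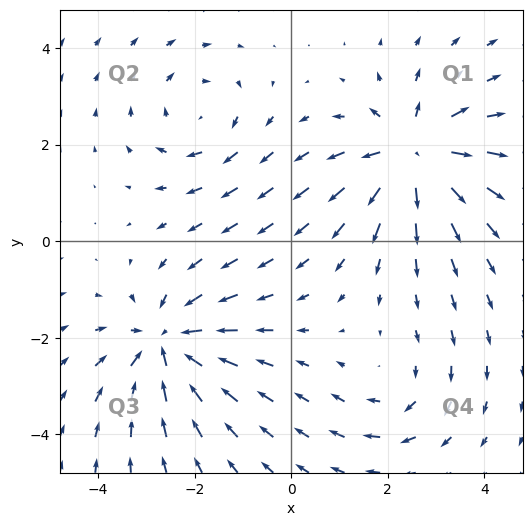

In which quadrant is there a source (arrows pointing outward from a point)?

The source sits at approximately (2.5, 1.8), which lies in quadrant Q1. The divergence there is about +5, positive as expected for a source.

Q1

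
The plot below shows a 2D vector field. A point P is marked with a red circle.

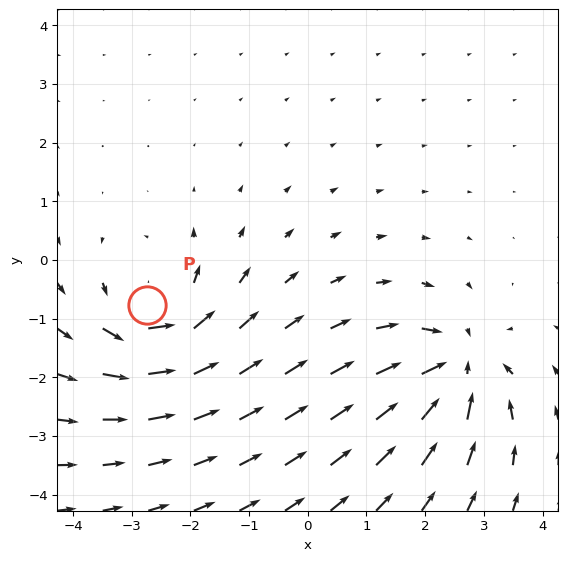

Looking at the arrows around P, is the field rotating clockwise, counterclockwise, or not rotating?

counterclockwise

Near P at (-2.7, -0.8) the arrows circulate counterclockwise. The curl (z-component) there is about +5; positive curl means counterclockwise rotation.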